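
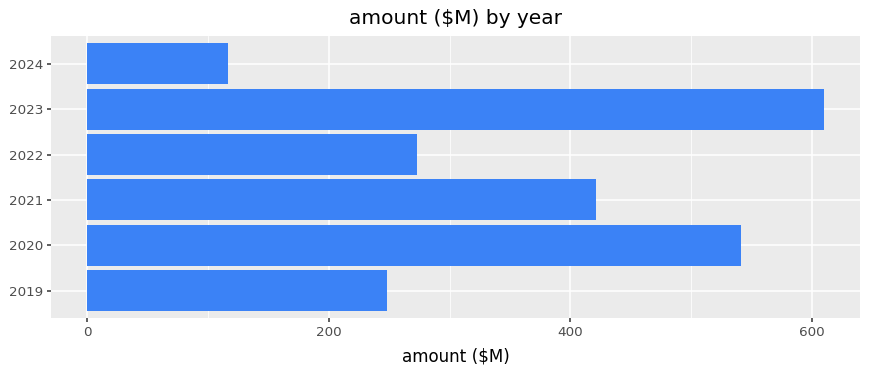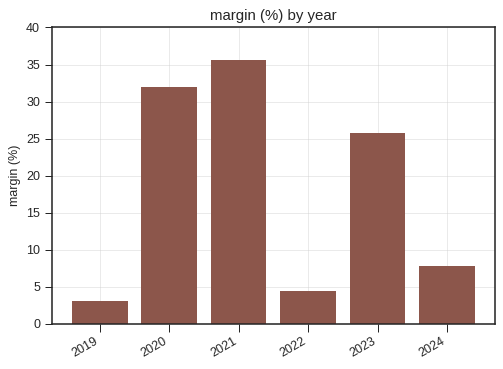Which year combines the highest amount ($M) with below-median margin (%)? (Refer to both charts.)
Chart 2 median margin (%) ≈ 15; below-median years: 2019, 2022, 2024. Among those, 2022 has the highest amount ($M) (≈ 300).

2022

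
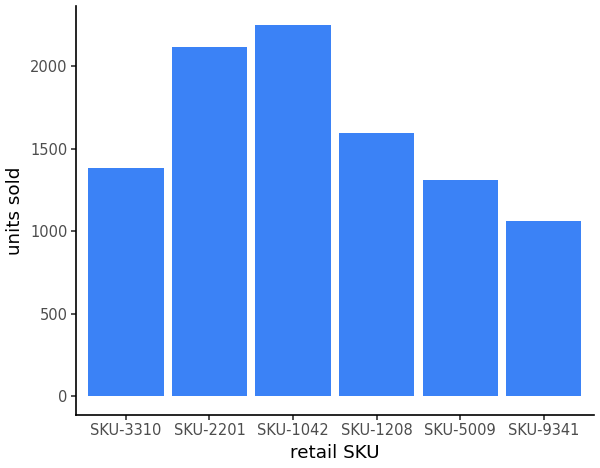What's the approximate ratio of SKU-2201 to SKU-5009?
≈ 1.57×

SKU-2201 ≈ 2200, SKU-5009 ≈ 1400; 2200/1400 ≈ 1.57.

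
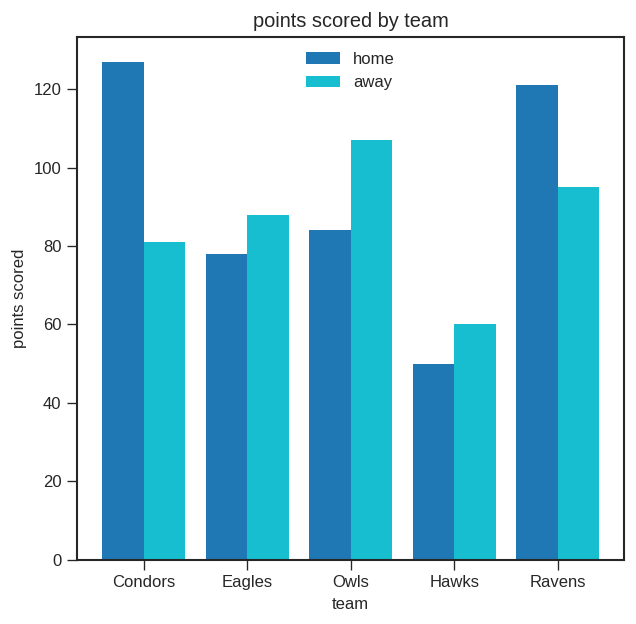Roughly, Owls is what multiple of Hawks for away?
≈ 1.67×

Owls ≈ 100, Hawks ≈ 60; 100/60 ≈ 1.67.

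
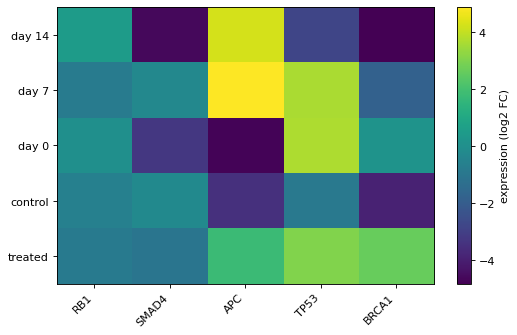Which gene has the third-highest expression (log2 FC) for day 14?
TP53

Top 4 for day 14: APC ≈ 4, RB1 ≈ 0, TP53 ≈ -3, SMAD4 ≈ -5.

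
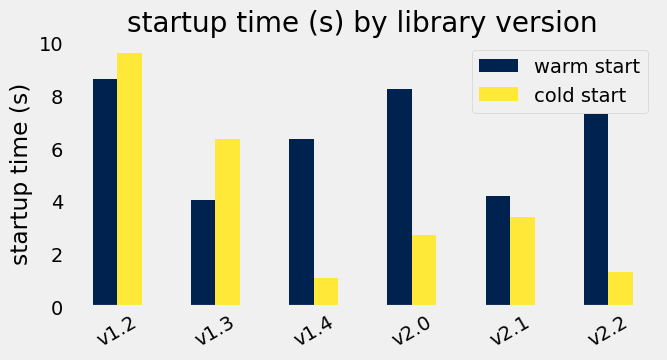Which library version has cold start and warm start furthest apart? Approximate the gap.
v2.2, ≈ 6 s

v2.2: cold start ≈ 1, warm start ≈ 7 → gap ≈ 6. Next-largest (v2.0) is only ≈ 5.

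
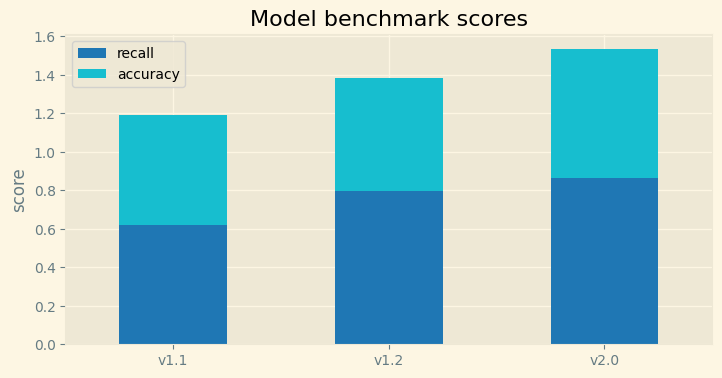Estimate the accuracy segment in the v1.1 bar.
accuracy top ≈ 1.2, bottom ≈ 0.6; segment ≈ 0.6.

≈ 0.6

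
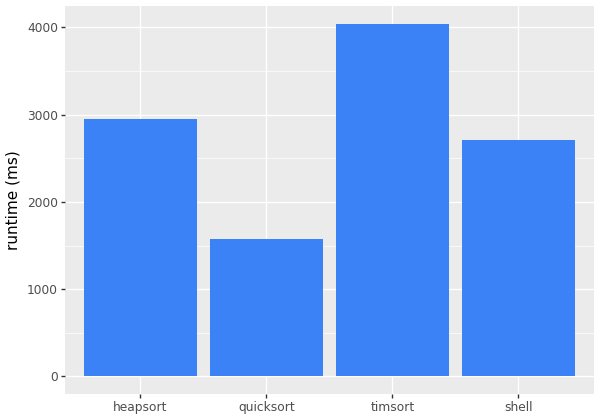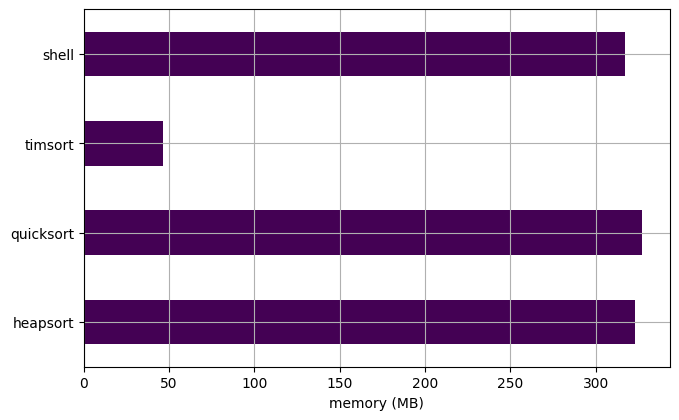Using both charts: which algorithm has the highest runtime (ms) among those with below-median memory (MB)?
timsort

Chart 2 median memory (MB) ≈ 300; below-median algorithms: timsort, shell. Among those, timsort has the highest runtime (ms) (≈ 4000).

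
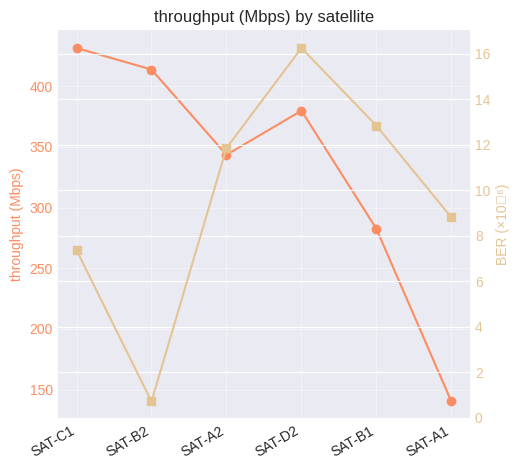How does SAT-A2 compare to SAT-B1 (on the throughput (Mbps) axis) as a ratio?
≈ 1.27×

SAT-A2 ≈ 350, SAT-B1 ≈ 275; 350/275 ≈ 1.27.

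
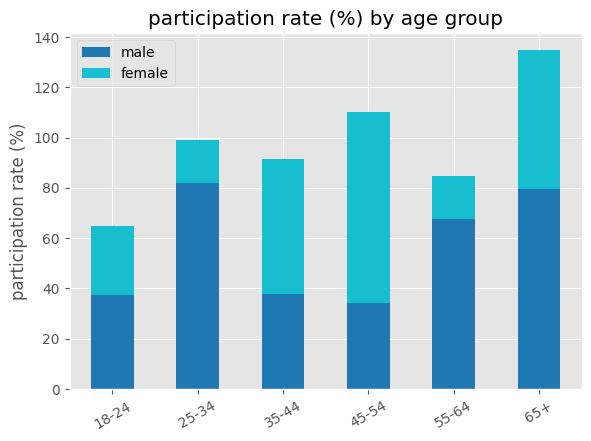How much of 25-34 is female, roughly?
≈ 20

female top ≈ 100, bottom ≈ 80; segment ≈ 20.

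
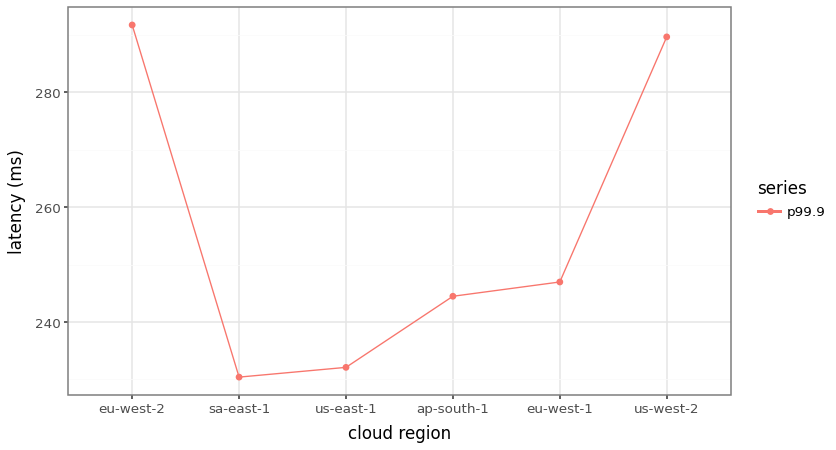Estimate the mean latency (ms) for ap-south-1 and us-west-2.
(240 + 290) / 2 ≈ 265.

≈ 265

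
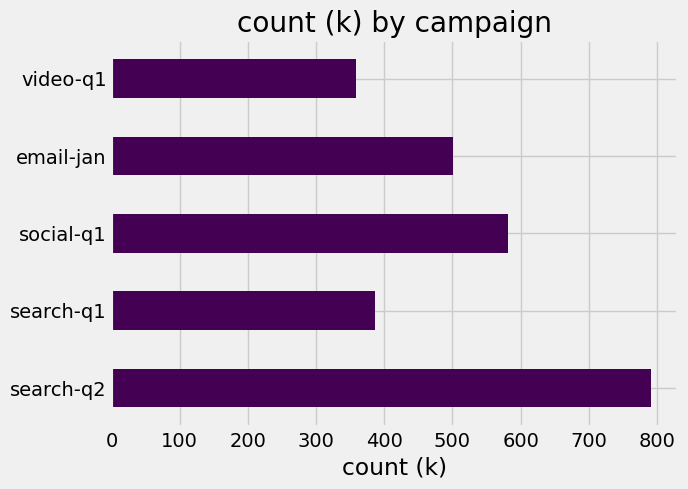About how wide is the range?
≈ 400

Max search-q2 ≈ 800, min video-q1 ≈ 400; range ≈ 400.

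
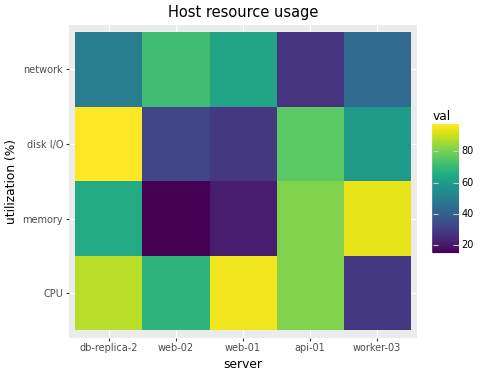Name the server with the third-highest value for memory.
db-replica-2

Top 4 for memory: worker-03 ≈ 90, api-01 ≈ 80, db-replica-2 ≈ 60, web-01 ≈ 20.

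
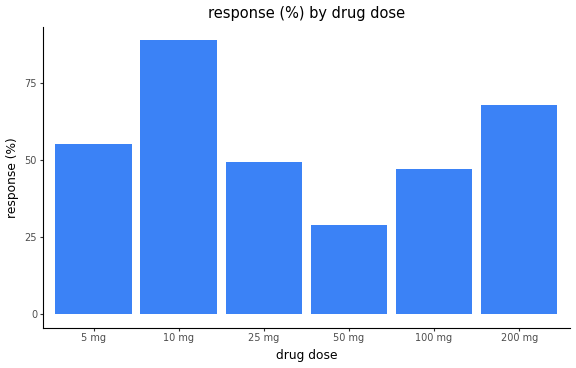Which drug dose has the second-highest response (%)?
Top 3: 10 mg ≈ 90, 200 mg ≈ 70, 5 mg ≈ 60.

200 mg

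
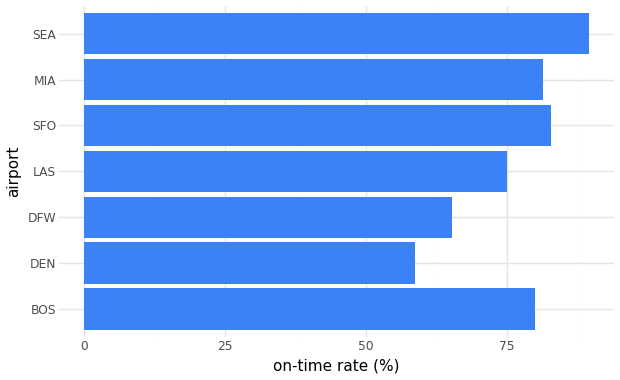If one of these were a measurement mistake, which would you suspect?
DEN

DEN ≈ 60; the rest sit between ≈ 70 and ≈ 90.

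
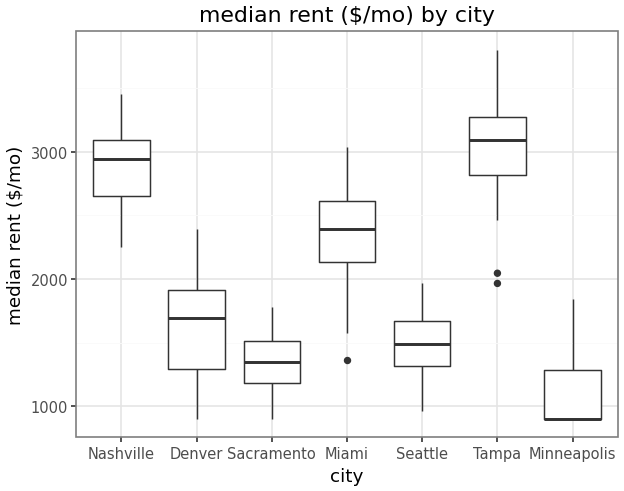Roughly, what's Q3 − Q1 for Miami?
≈ 400

Q3 ≈ 2600, Q1 ≈ 2200; IQR ≈ 400.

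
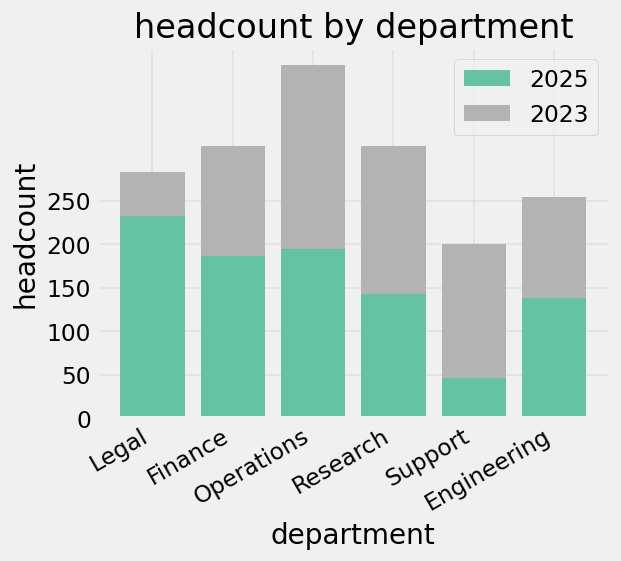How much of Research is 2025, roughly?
2025 top ≈ 150, bottom ≈ 0; segment ≈ 150.

≈ 150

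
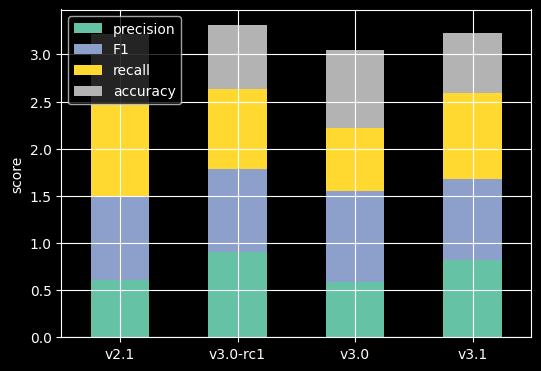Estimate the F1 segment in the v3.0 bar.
F1 top ≈ 1.5, bottom ≈ 0.5; segment ≈ 1.0.

≈ 1.0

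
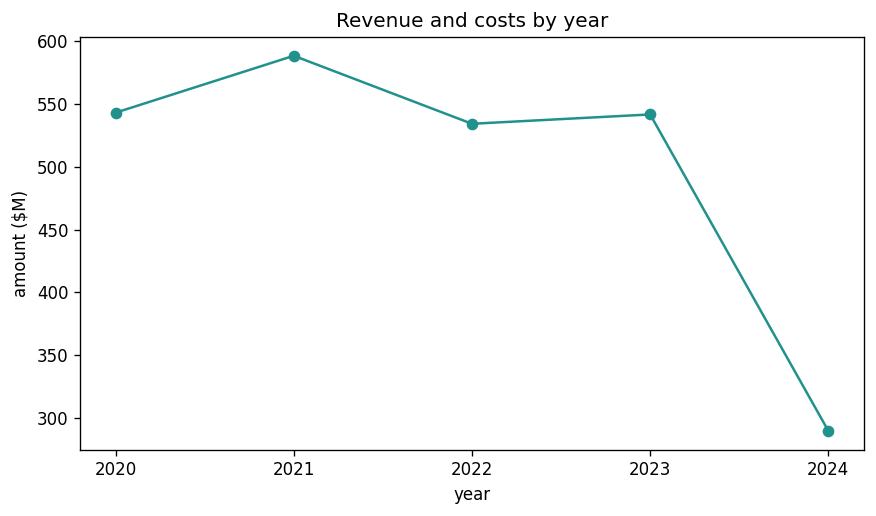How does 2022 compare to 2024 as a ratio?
2022 ≈ 525, 2024 ≈ 300; 525/300 ≈ 1.75.

≈ 1.75×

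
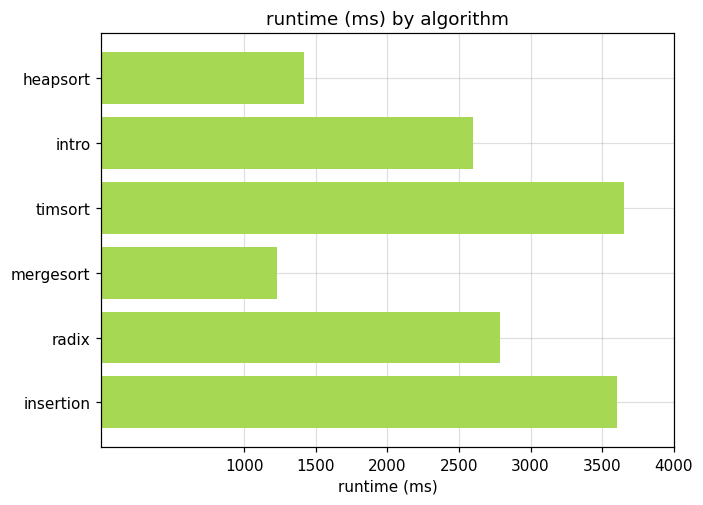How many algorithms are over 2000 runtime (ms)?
4

Above 2000: intro, timsort, radix, insertion.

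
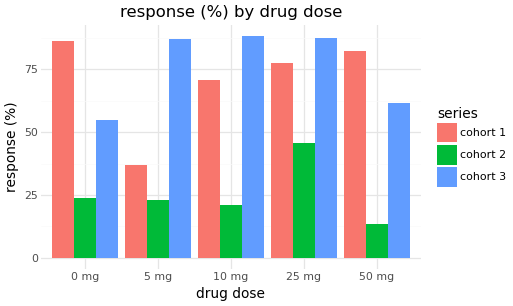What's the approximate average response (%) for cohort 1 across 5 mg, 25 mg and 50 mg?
(40 + 80 + 80) / 3 ≈ 67.

≈ 67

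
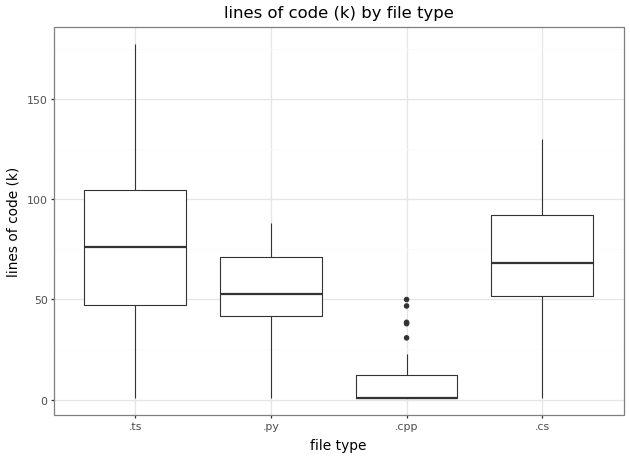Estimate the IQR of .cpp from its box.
Q3 ≈ 10, Q1 ≈ 0; IQR ≈ 10.

≈ 10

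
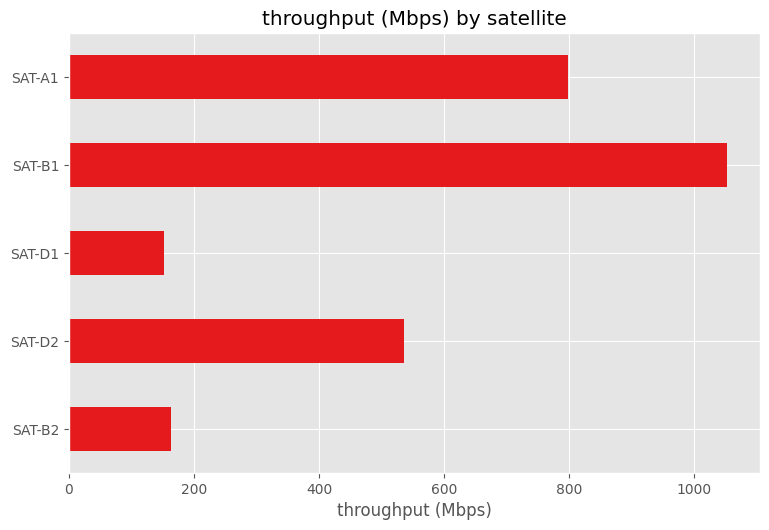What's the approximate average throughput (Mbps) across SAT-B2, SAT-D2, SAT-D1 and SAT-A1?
(200 + 500 + 200 + 800) / 4 ≈ 425.

≈ 425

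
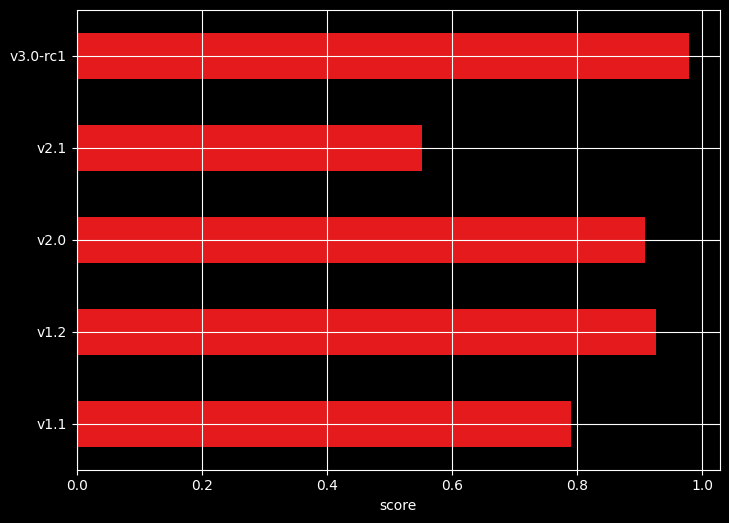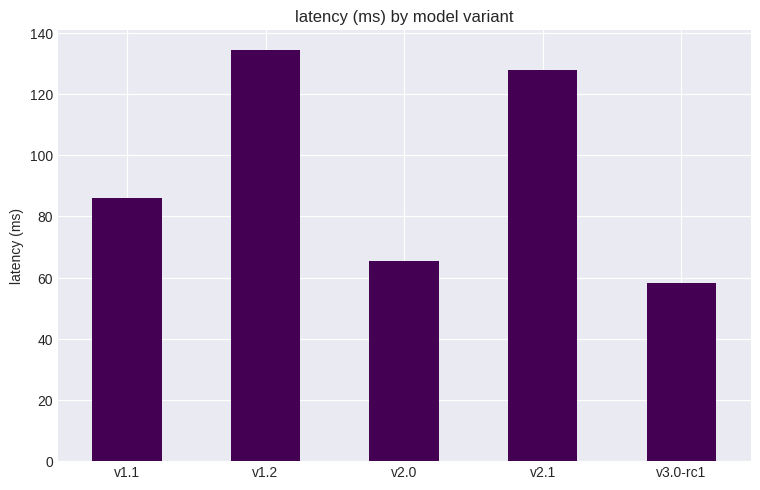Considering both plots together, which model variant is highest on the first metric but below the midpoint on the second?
v3.0-rc1

Chart 2 median latency (ms) ≈ 80; below-median model variants: v2.0, v3.0-rc1. Among those, v3.0-rc1 has the highest score (≈ 1).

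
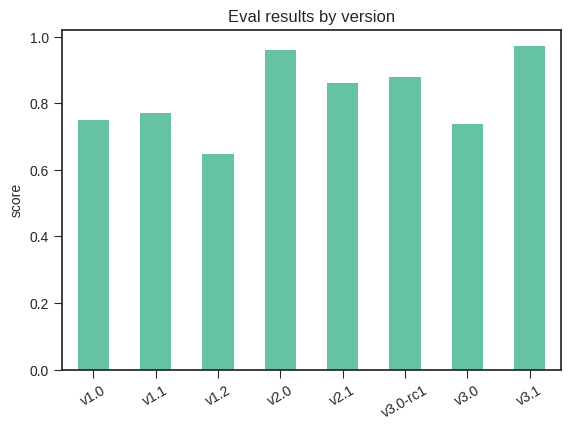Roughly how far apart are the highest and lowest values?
Max v3.1 ≈ 1.0, min v1.2 ≈ 0.6; range ≈ 0.4.

≈ 0.4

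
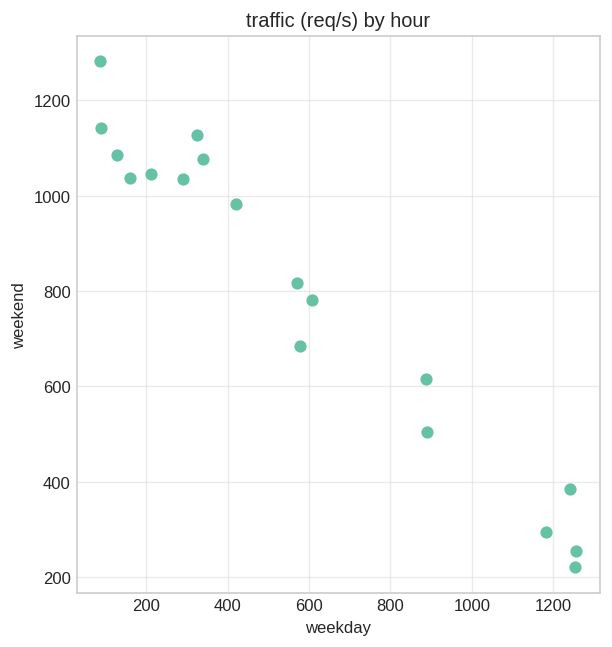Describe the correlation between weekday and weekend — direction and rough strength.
negative, strong

Points are negatively correlated; strong (|r| ≈ 1.0).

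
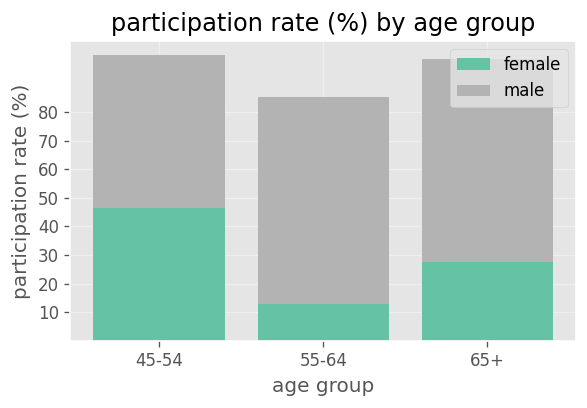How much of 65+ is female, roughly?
female top ≈ 30, bottom ≈ 0; segment ≈ 30.

≈ 30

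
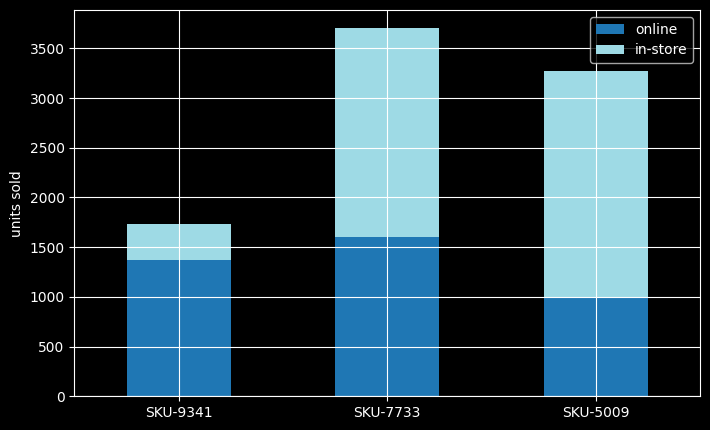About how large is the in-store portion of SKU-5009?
in-store top ≈ 3500, bottom ≈ 1000; segment ≈ 2500.

≈ 2500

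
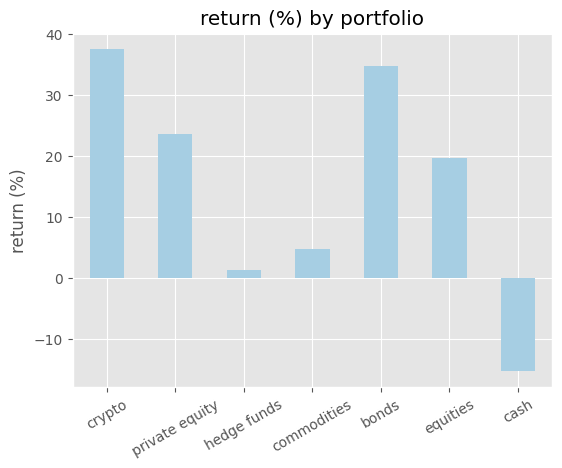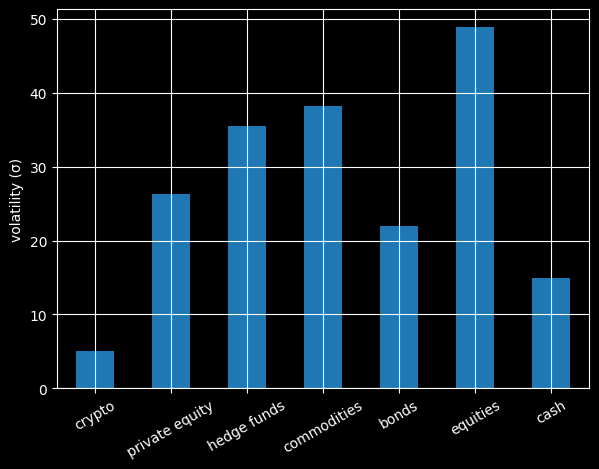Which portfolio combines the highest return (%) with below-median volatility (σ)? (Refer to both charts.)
Chart 2 median volatility (σ) ≈ 25; below-median portfolios: crypto, bonds, cash. Among those, crypto has the highest return (%) (≈ 40).

crypto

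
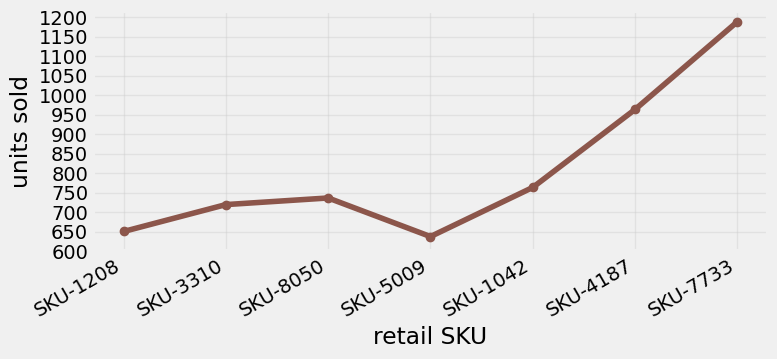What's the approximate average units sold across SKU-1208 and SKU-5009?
≈ 650

(650 + 650) / 2 ≈ 650.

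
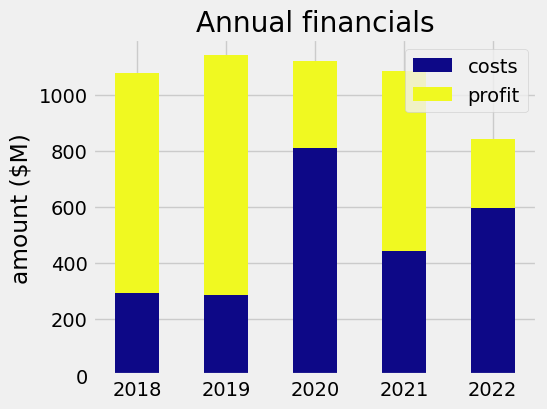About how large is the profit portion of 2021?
≈ 700

profit top ≈ 1100, bottom ≈ 400; segment ≈ 700.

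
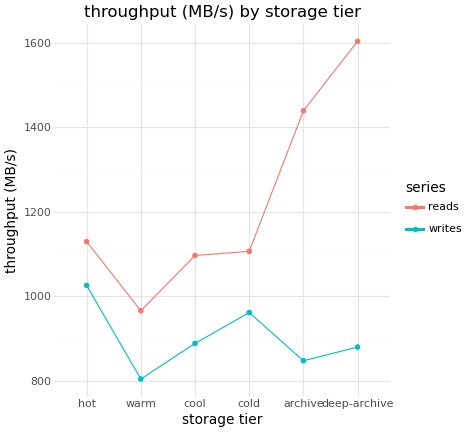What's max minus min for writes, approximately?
≈ 200

Max hot ≈ 1000, min warm ≈ 800; range ≈ 200.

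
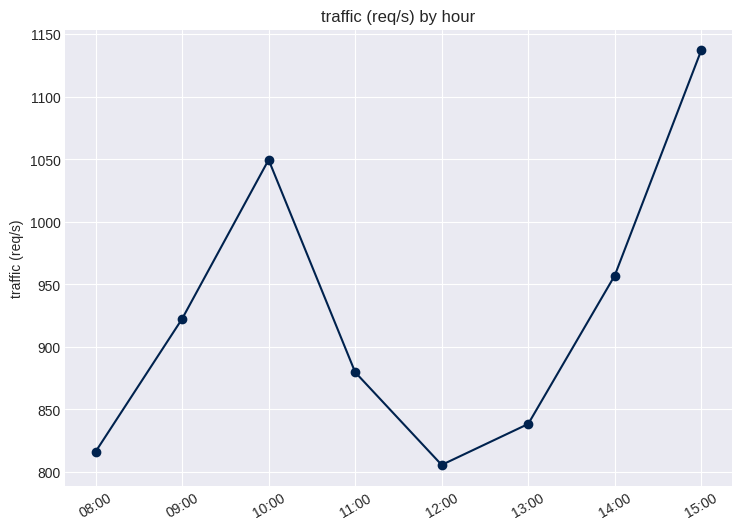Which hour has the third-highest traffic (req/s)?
14:00

Top 4: 15:00 ≈ 1150, 10:00 ≈ 1050, 14:00 ≈ 950, 09:00 ≈ 900.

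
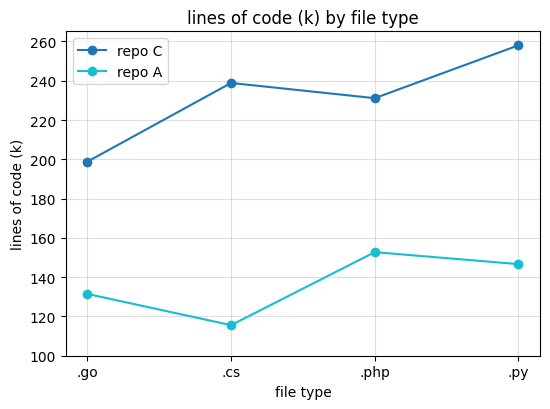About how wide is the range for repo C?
≈ 60

Max .py ≈ 260, min .go ≈ 200; range ≈ 60.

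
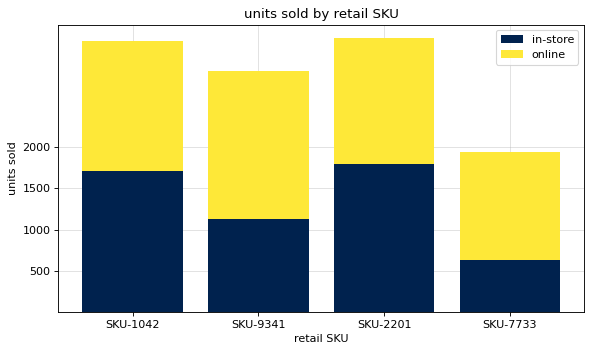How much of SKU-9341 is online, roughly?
online top ≈ 3000, bottom ≈ 1000; segment ≈ 2000.

≈ 2000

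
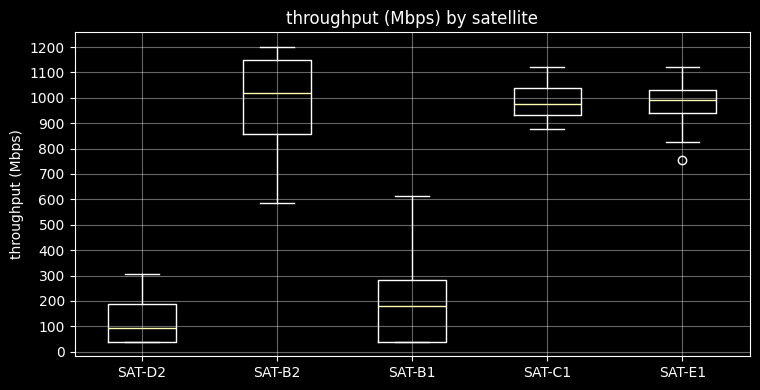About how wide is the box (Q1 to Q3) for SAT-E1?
Q3 ≈ 1000, Q1 ≈ 900; IQR ≈ 100.

≈ 100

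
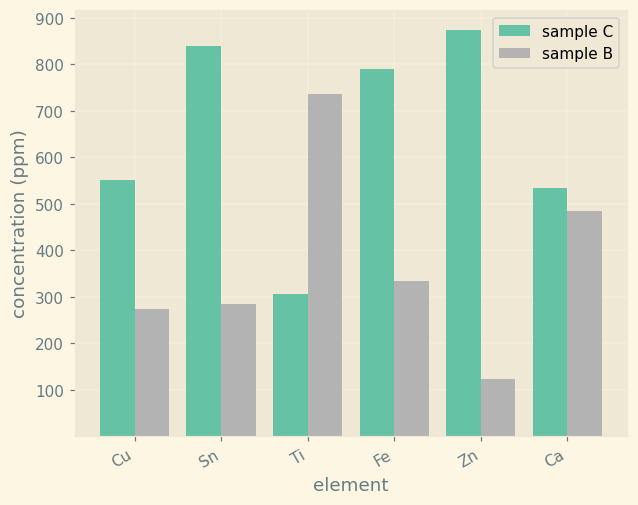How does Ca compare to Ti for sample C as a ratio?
≈ 1.67×

Ca ≈ 500, Ti ≈ 300; 500/300 ≈ 1.67.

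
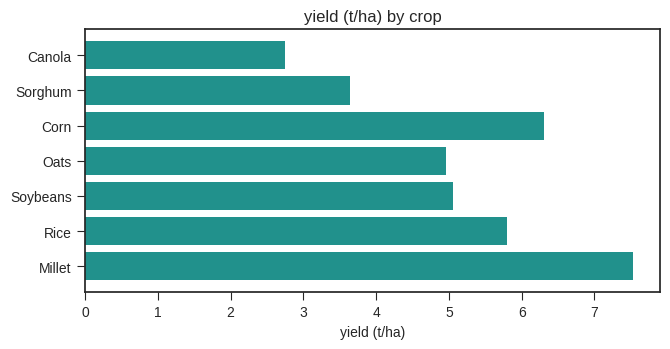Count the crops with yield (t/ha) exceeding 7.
Above 7: Millet.

1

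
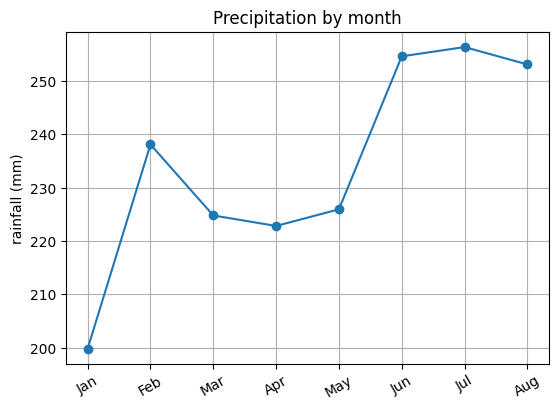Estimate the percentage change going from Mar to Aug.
Mar ≈ 225, Aug ≈ 255; (255 − 225) / 225 ≈ +13.3%.

≈ +13.3%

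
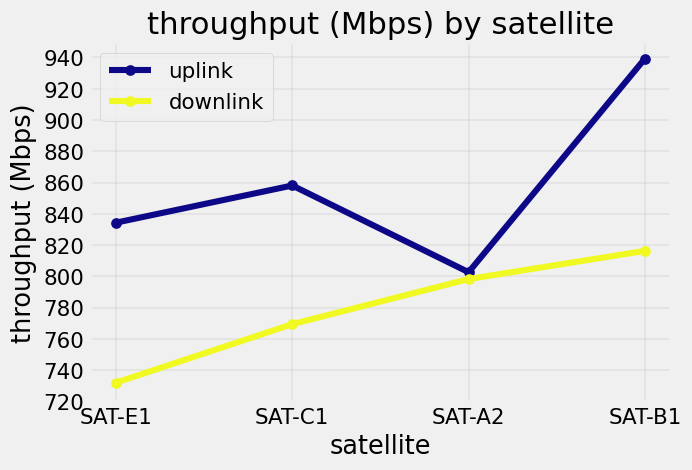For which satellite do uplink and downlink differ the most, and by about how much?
SAT-B1, ≈ 120 Mbps

SAT-B1: uplink ≈ 940, downlink ≈ 820 → gap ≈ 120. Next-largest (SAT-E1) is only ≈ 100.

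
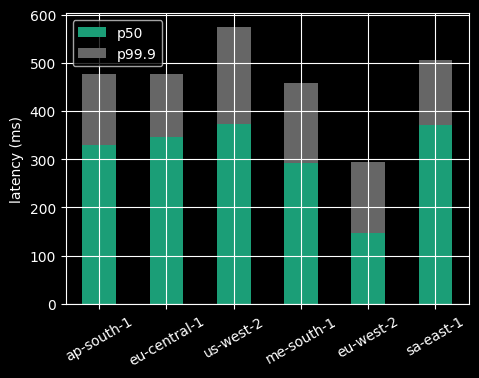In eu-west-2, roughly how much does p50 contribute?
≈ 150

p50 top ≈ 150, bottom ≈ 0; segment ≈ 150.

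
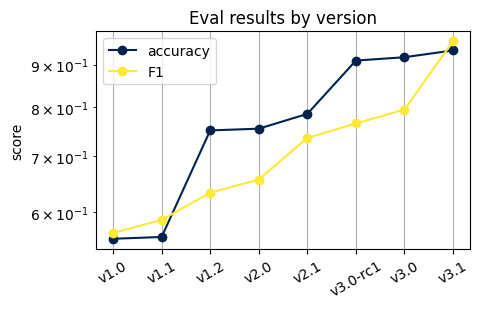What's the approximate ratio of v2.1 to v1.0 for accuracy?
v2.1 ≈ 0.80, v1.0 ≈ 0.55; 0.80/0.55 ≈ 1.45.

≈ 1.45×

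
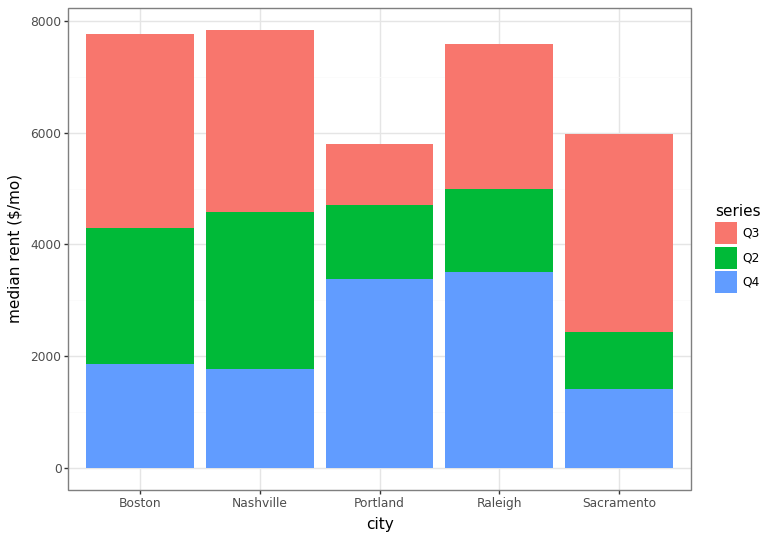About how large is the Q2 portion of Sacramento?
Q2 top ≈ 2000, bottom ≈ 1000; segment ≈ 1000.

≈ 1000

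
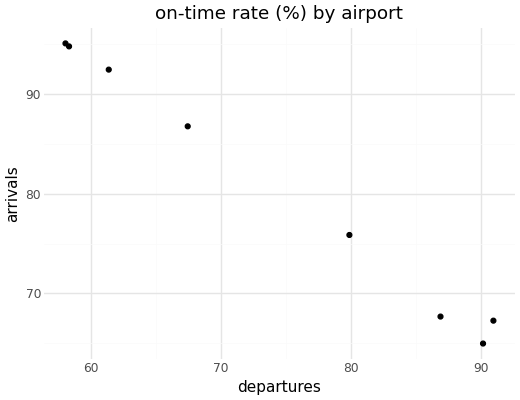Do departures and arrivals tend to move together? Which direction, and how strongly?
negative, strong

Points are negatively correlated; strong (|r| ≈ 1.0).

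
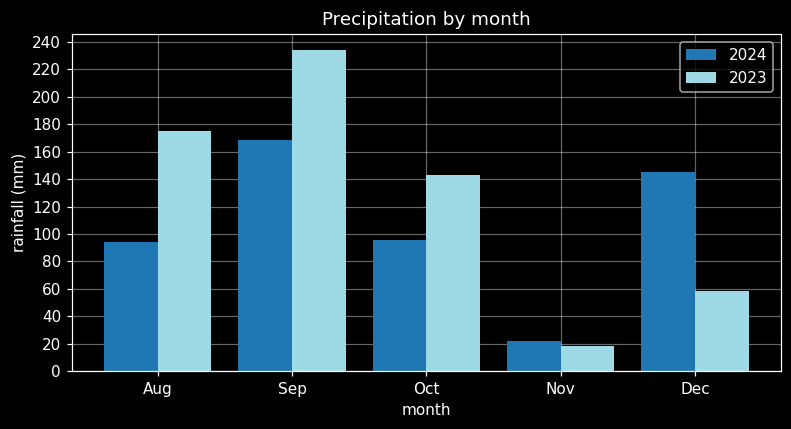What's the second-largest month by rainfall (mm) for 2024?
Top 3 for 2024: Sep ≈ 160, Dec ≈ 140, Oct ≈ 100.

Dec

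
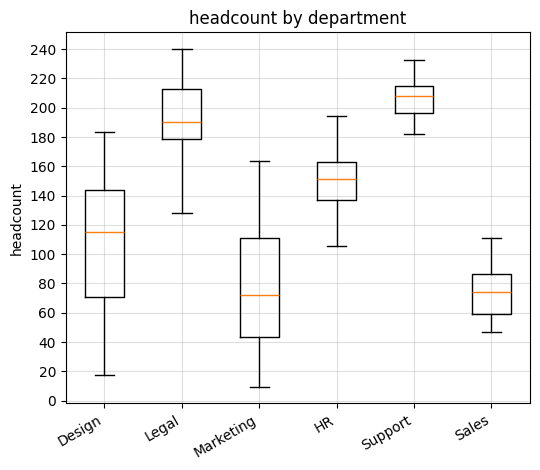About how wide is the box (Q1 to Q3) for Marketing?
≈ 80

Q3 ≈ 120, Q1 ≈ 40; IQR ≈ 80.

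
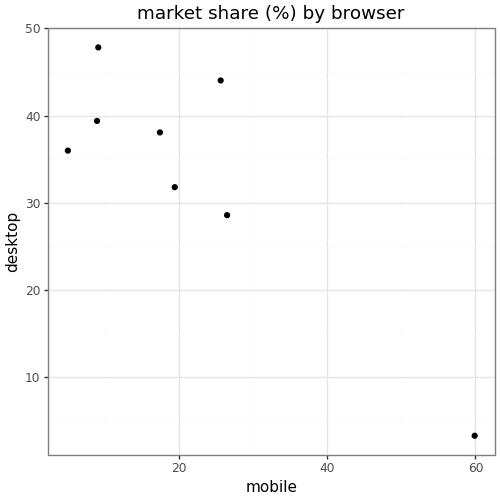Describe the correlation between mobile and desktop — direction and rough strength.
negative, strong

Points are negatively correlated; strong (|r| ≈ 0.9).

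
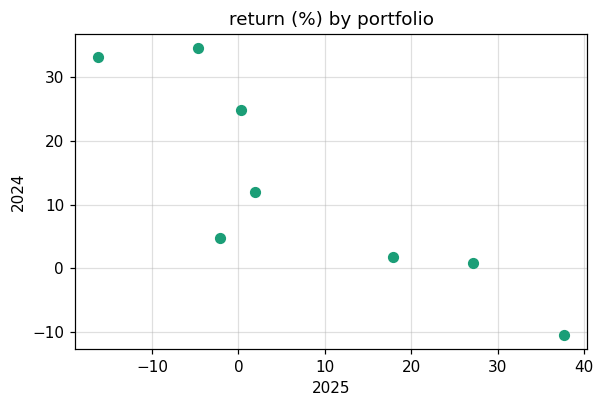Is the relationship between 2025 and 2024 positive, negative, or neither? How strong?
Points are negatively correlated; strong (|r| ≈ 0.9).

negative, strong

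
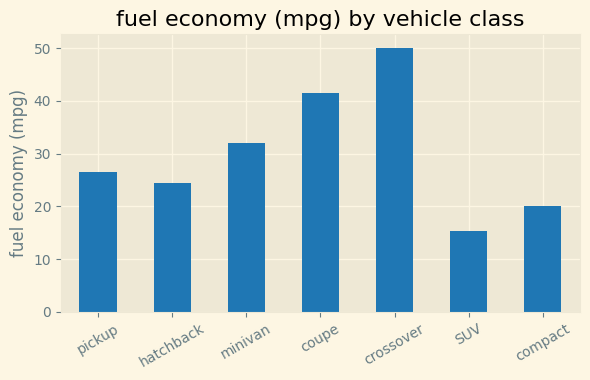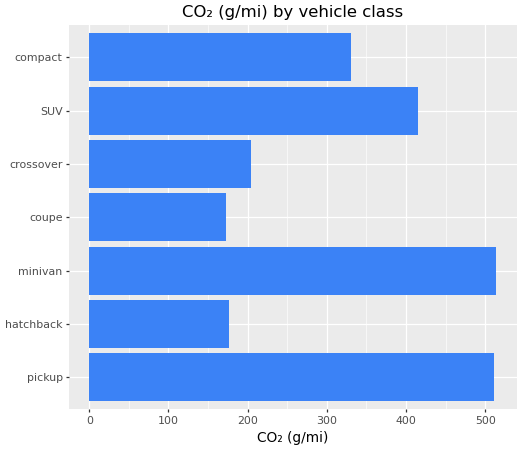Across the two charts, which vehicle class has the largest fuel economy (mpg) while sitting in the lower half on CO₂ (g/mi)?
Chart 2 median CO₂ (g/mi) ≈ 350; below-median vehicle classes: hatchback, coupe, crossover. Among those, crossover has the highest fuel economy (mpg) (≈ 50).

crossover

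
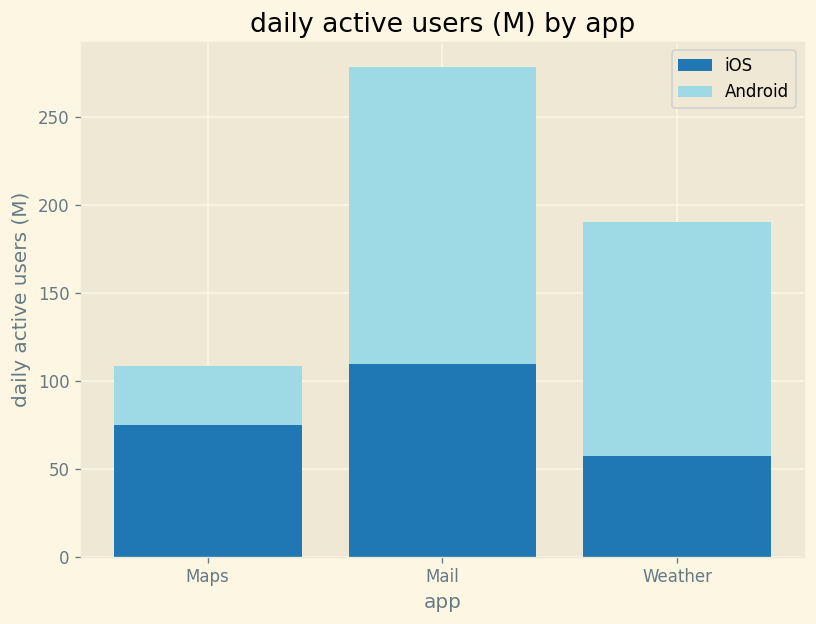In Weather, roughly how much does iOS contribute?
≈ 50

iOS top ≈ 50, bottom ≈ 0; segment ≈ 50.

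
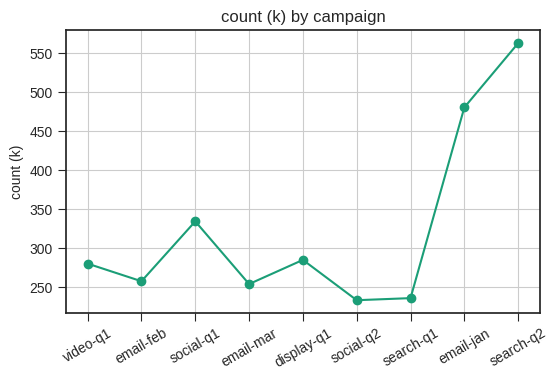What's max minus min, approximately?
≈ 300

Max search-q2 ≈ 550, min social-q2 ≈ 250; range ≈ 300.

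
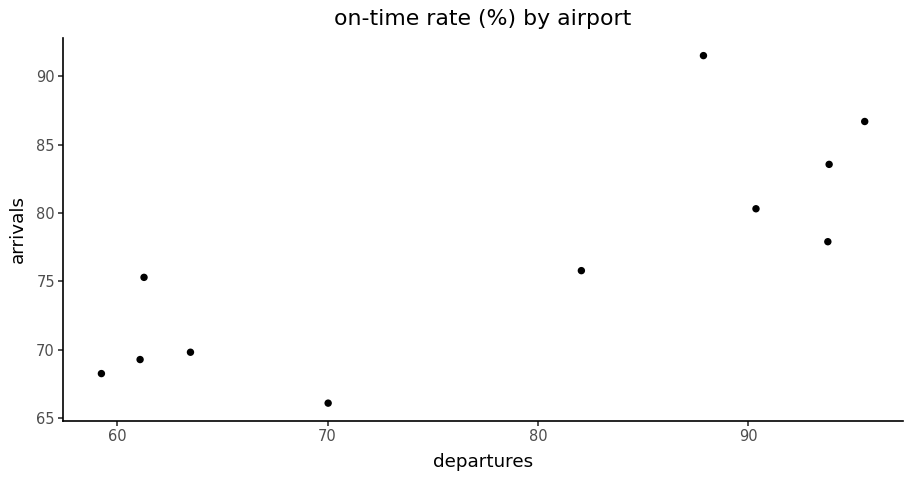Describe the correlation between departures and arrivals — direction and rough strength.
positive, strong

Points are positively correlated; strong (|r| ≈ 0.8).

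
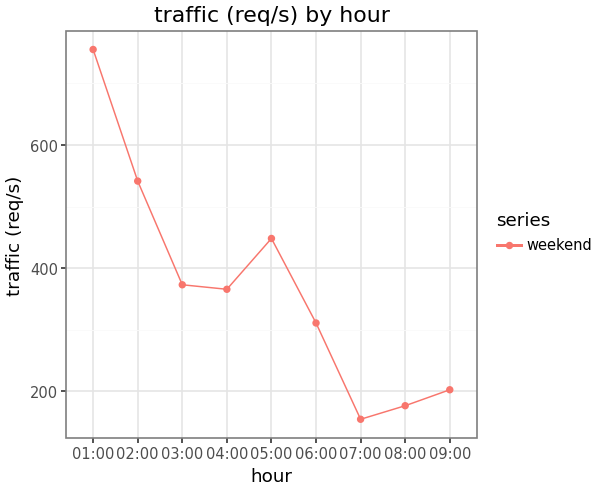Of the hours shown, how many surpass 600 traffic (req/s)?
Above 600: 01:00.

1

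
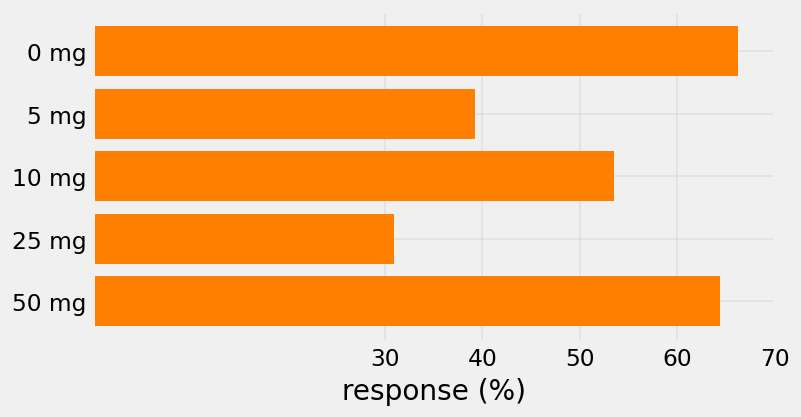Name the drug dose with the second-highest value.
50 mg

Top 3: 0 mg ≈ 70, 50 mg ≈ 60, 10 mg ≈ 50.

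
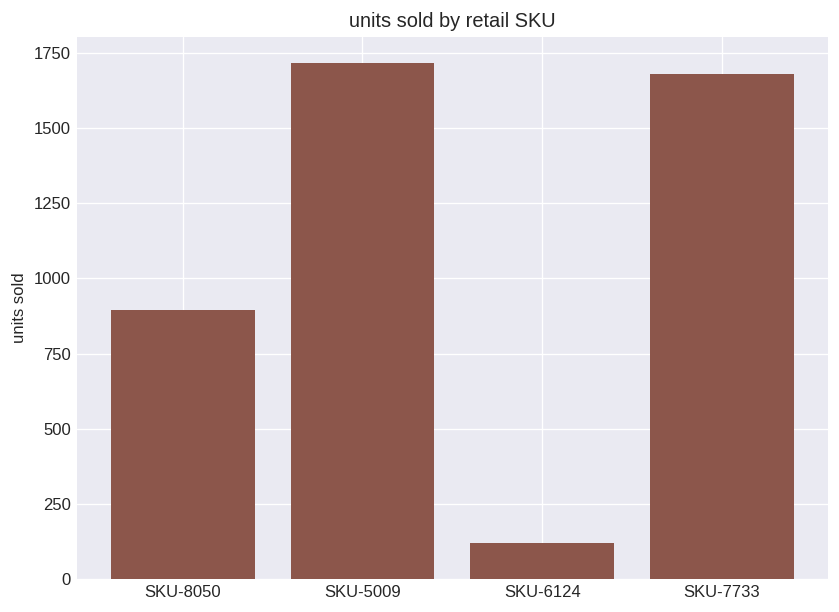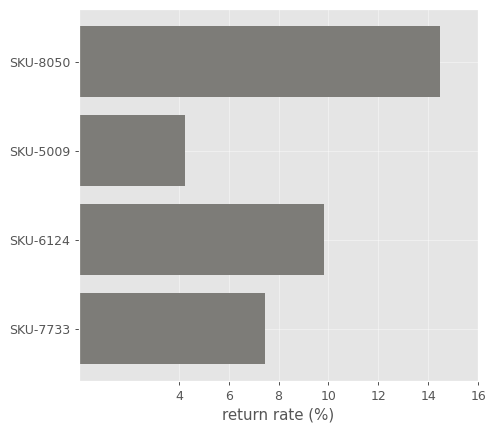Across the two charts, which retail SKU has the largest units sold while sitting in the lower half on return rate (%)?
SKU-5009

Chart 2 median return rate (%) ≈ 8; below-median retail SKUs: SKU-5009, SKU-7733. Among those, SKU-5009 has the highest units sold (≈ 1800).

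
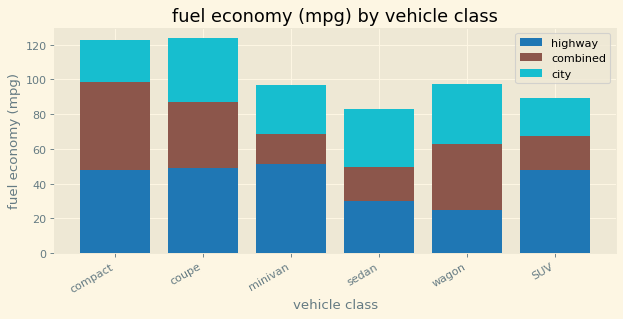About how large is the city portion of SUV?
city top ≈ 80, bottom ≈ 60; segment ≈ 20.

≈ 20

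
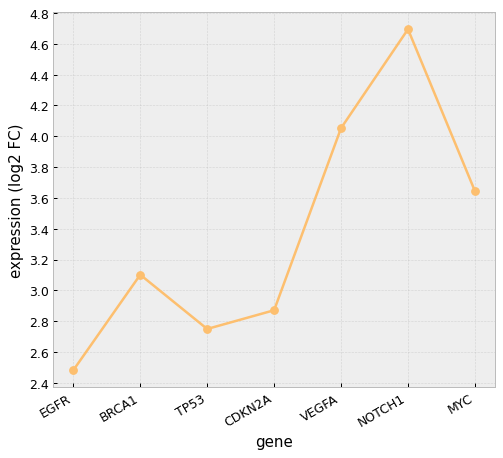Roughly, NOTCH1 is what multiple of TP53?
≈ 1.64×

NOTCH1 ≈ 4.6, TP53 ≈ 2.8; 4.6/2.8 ≈ 1.64.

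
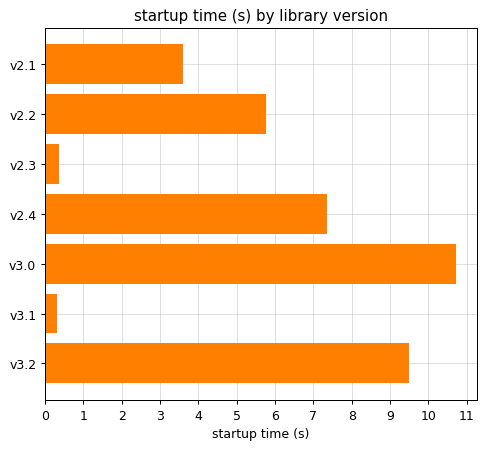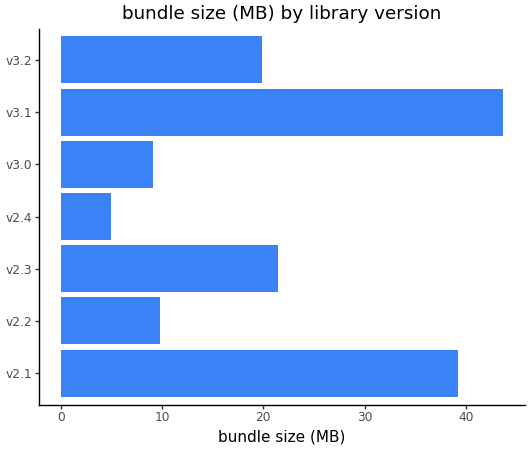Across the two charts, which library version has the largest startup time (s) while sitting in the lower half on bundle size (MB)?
v3.0

Chart 2 median bundle size (MB) ≈ 20; below-median library versions: v2.2, v2.4, v3.0. Among those, v3.0 has the highest startup time (s) (≈ 11).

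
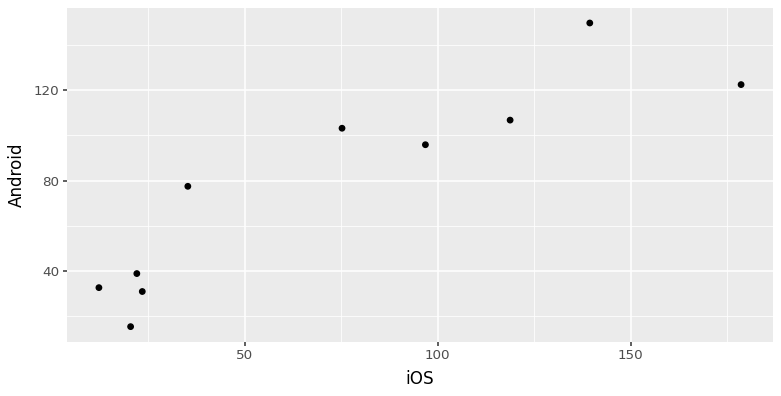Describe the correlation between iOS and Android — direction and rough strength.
Points are positively correlated; strong (|r| ≈ 0.9).

positive, strong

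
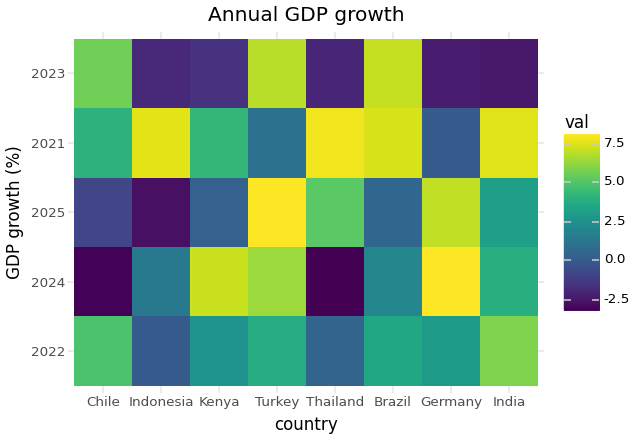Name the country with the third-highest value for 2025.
Top 4 for 2025: Turkey ≈ 8, Germany ≈ 7, Thailand ≈ 5, India ≈ 3.

Thailand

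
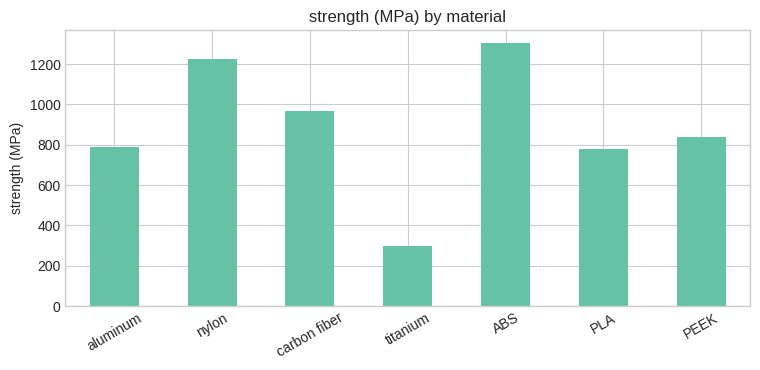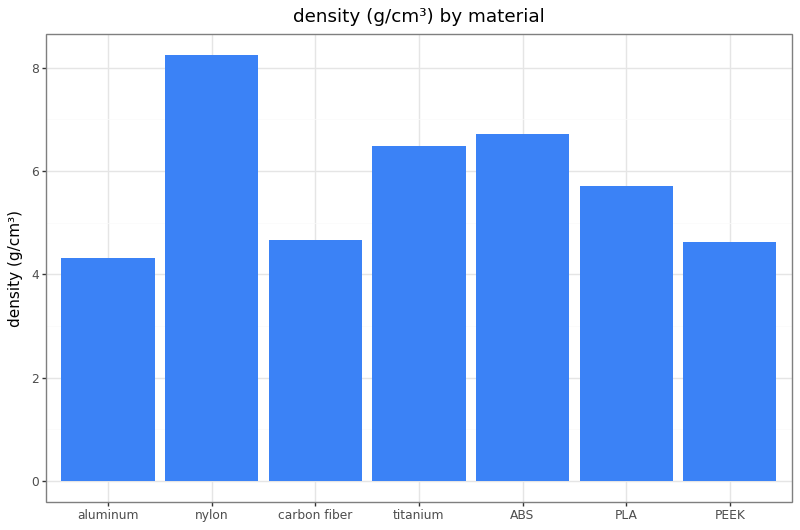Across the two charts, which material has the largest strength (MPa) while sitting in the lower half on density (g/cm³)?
Chart 2 median density (g/cm³) ≈ 6; below-median materials: aluminum, carbon fiber, PEEK. Among those, carbon fiber has the highest strength (MPa) (≈ 1000).

carbon fiber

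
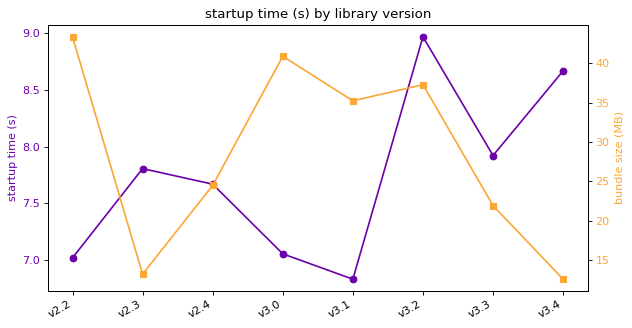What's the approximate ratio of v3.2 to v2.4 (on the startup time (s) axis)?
v3.2 ≈ 9.0, v2.4 ≈ 7.6; 9.0/7.6 ≈ 1.18.

≈ 1.18×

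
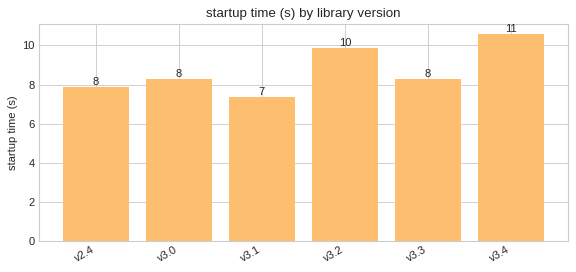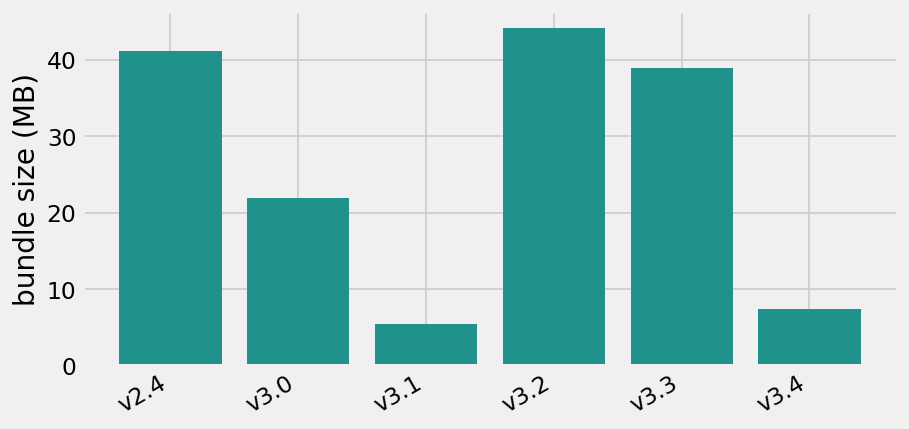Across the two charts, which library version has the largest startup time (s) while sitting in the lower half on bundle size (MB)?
v3.4

Chart 2 median bundle size (MB) ≈ 30; below-median library versions: v3.0, v3.1, v3.4. Among those, v3.4 has the highest startup time (s) (≈ 11).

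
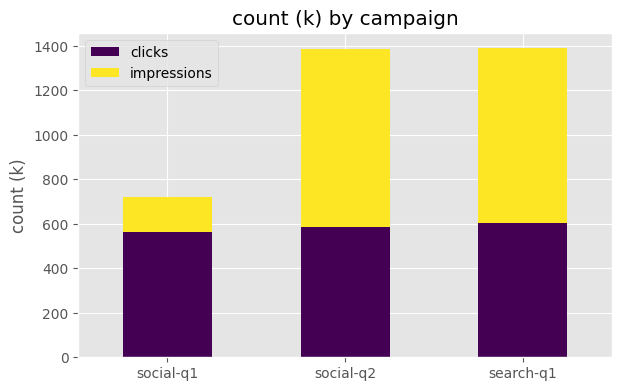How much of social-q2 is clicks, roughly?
clicks top ≈ 600, bottom ≈ 0; segment ≈ 600.

≈ 600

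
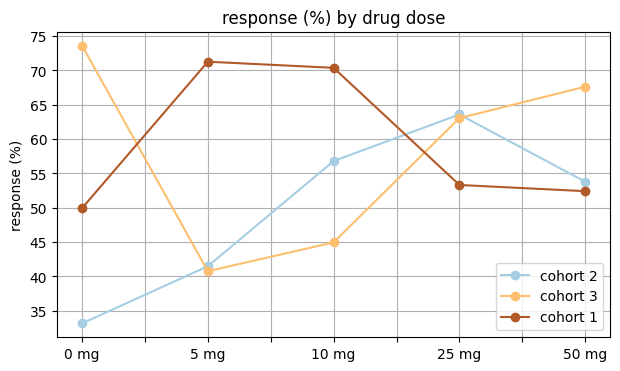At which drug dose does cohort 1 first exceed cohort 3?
0 mg: cohort 1 ≈ 50 vs cohort 3 ≈ 75 (not yet); 5 mg: cohort 1 ≈ 70 vs cohort 3 ≈ 40 (first crossover).

5 mg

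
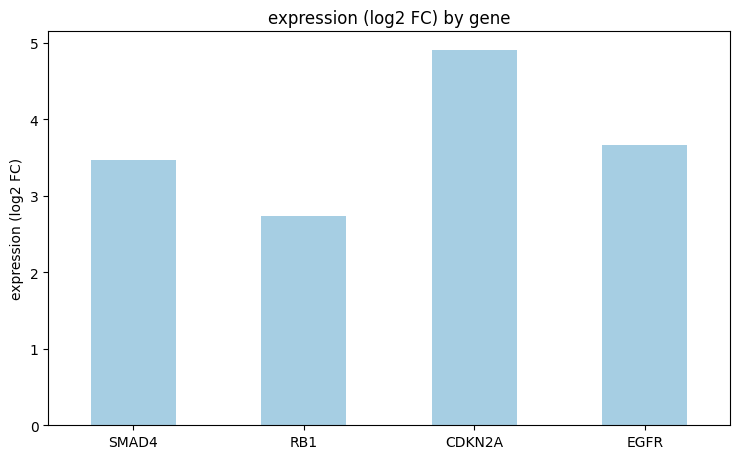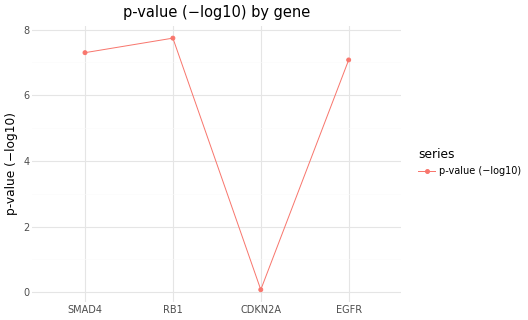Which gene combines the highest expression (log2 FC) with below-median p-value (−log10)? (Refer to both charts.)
Chart 2 median p-value (−log10) ≈ 7; below-median genes: CDKN2A, EGFR. Among those, CDKN2A has the highest expression (log2 FC) (≈ 5).

CDKN2A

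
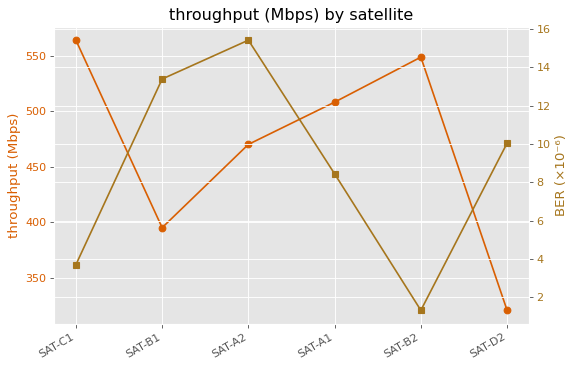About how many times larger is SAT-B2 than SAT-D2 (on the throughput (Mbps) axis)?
SAT-B2 ≈ 550, SAT-D2 ≈ 325; 550/325 ≈ 1.69.

≈ 1.69×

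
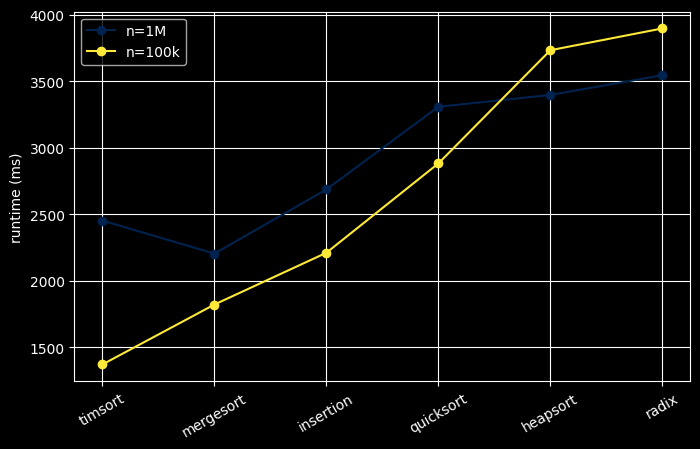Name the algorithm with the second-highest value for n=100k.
heapsort

Top 3 for n=100k: radix ≈ 4000, heapsort ≈ 3500, quicksort ≈ 3000.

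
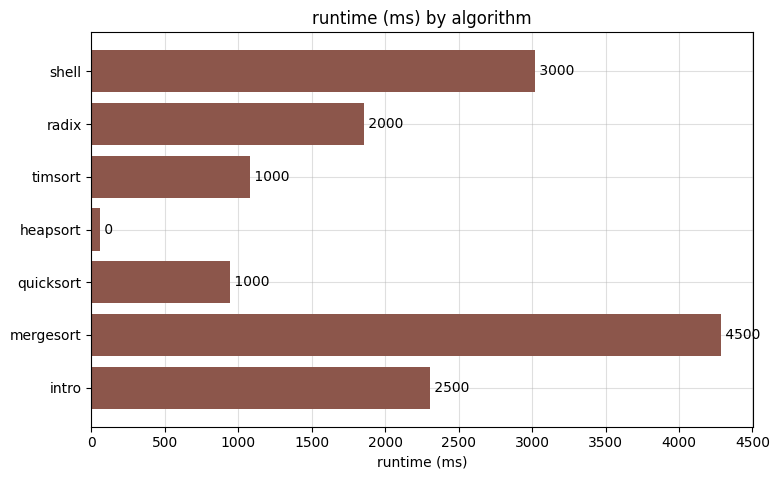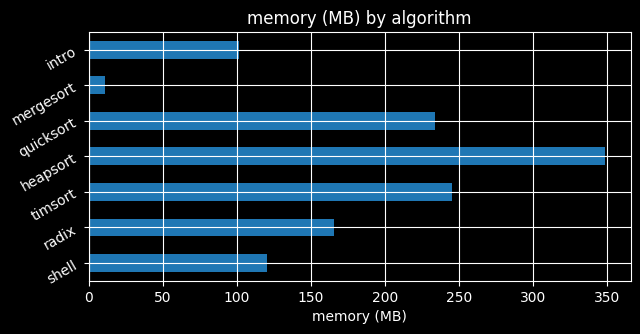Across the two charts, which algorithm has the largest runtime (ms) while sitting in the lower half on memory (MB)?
Chart 2 median memory (MB) ≈ 150; below-median algorithms: shell, mergesort, intro. Among those, mergesort has the highest runtime (ms) (≈ 4500).

mergesort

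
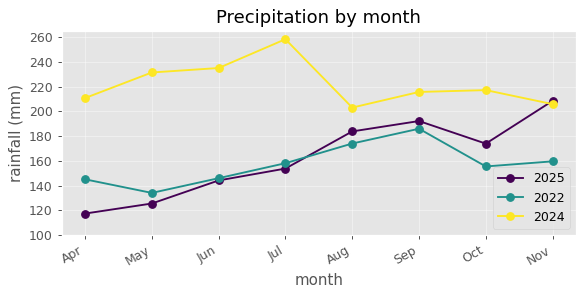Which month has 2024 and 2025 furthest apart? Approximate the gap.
May: 2024 ≈ 240, 2025 ≈ 120 → gap ≈ 120. Next-largest (Jul) is only ≈ 100.

May, ≈ 120 mm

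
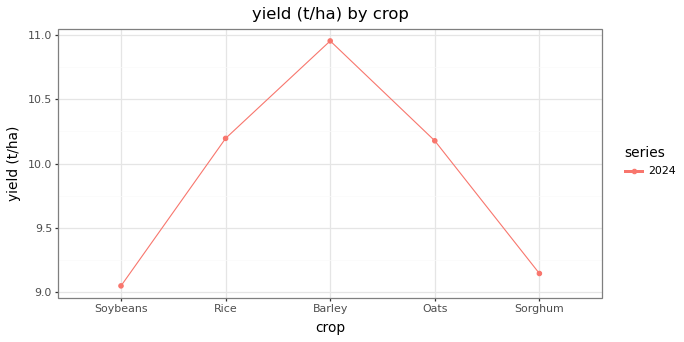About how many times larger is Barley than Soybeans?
Barley ≈ 11.0, Soybeans ≈ 9.0; 11.0/9.0 ≈ 1.22.

≈ 1.22×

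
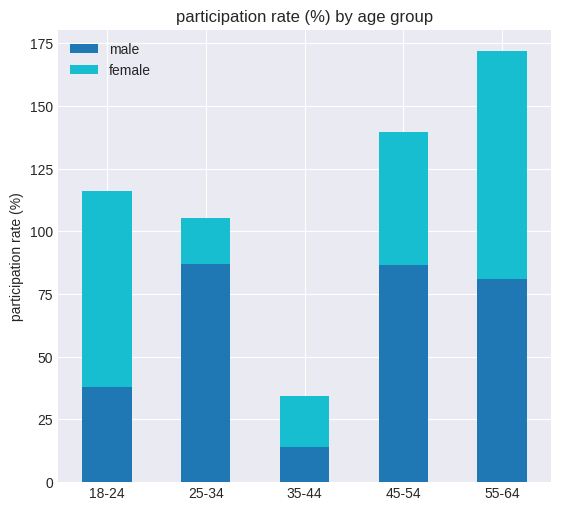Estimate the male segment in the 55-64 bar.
≈ 80

male top ≈ 80, bottom ≈ 0; segment ≈ 80.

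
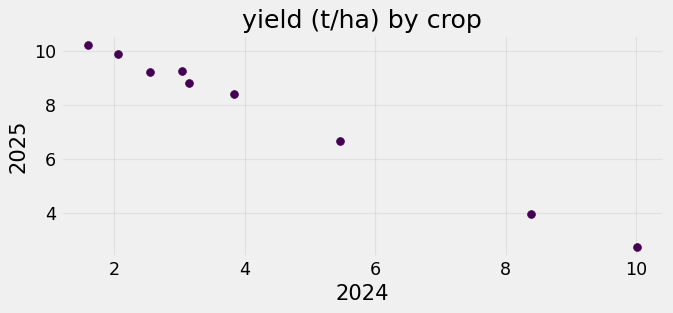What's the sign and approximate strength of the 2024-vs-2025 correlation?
Points are negatively correlated; strong (|r| ≈ 1.0).

negative, strong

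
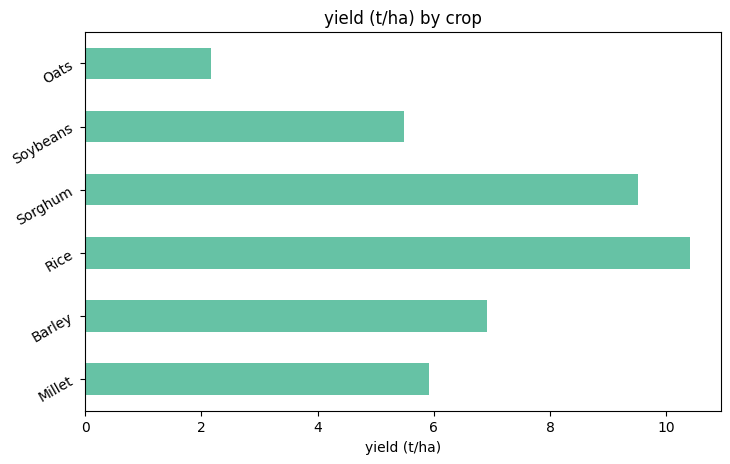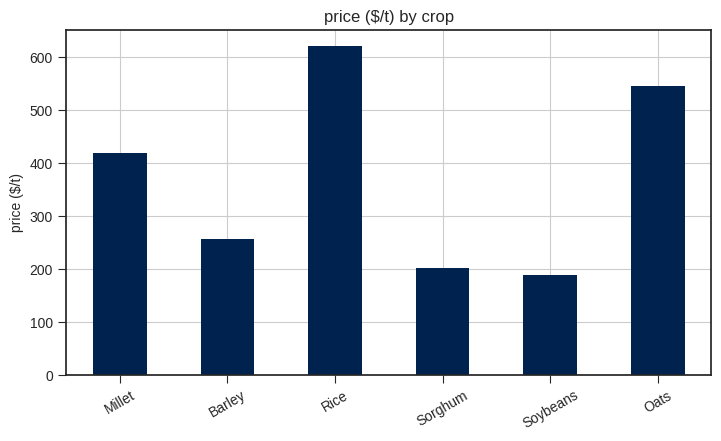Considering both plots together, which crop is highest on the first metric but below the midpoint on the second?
Sorghum

Chart 2 median price ($/t) ≈ 300; below-median crops: Barley, Sorghum, Soybeans. Among those, Sorghum has the highest yield (t/ha) (≈ 10).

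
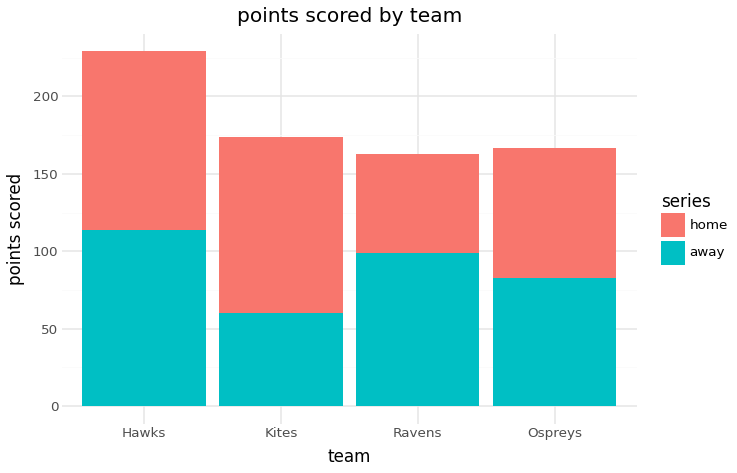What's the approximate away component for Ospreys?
≈ 80

away top ≈ 80, bottom ≈ 0; segment ≈ 80.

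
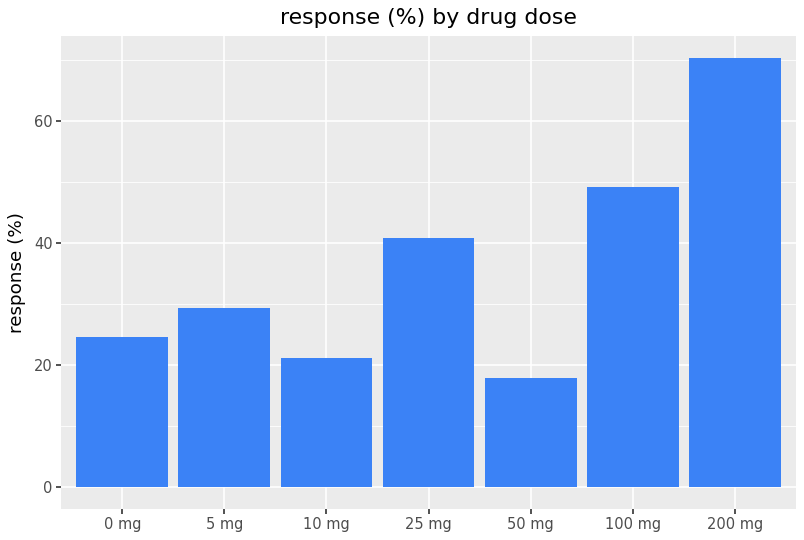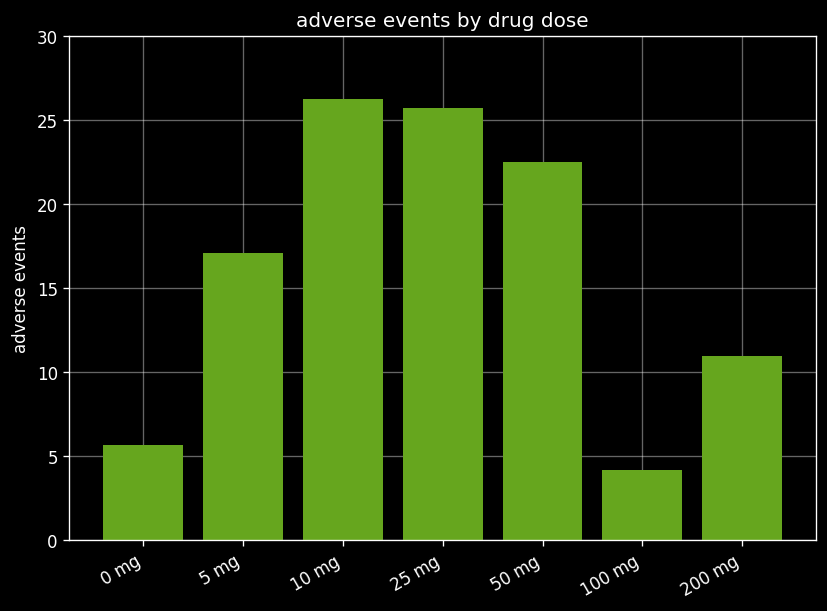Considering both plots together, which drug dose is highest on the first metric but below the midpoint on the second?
Chart 2 median adverse events ≈ 15; below-median drug doses: 0 mg, 100 mg, 200 mg. Among those, 200 mg has the highest response (%) (≈ 70).

200 mg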